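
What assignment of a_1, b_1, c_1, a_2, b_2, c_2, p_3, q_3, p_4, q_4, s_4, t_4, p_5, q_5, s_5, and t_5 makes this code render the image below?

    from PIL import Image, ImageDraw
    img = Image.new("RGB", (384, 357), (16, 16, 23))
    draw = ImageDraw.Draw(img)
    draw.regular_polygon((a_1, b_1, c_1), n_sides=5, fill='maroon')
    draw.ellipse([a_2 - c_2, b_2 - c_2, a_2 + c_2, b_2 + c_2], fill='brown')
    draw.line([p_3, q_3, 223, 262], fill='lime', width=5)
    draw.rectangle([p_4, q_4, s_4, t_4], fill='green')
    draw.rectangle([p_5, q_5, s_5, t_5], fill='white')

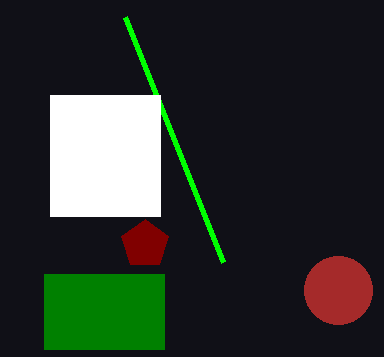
a_1 = 145, b_1 = 244, c_1 = 25, a_2 = 338, b_2 = 290, c_2 = 34, p_3 = 125, q_3 = 17, p_4 = 44, q_4 = 274, s_4 = 164, t_4 = 349, p_5 = 50, q_5 = 95, s_5 = 160, t_5 = 216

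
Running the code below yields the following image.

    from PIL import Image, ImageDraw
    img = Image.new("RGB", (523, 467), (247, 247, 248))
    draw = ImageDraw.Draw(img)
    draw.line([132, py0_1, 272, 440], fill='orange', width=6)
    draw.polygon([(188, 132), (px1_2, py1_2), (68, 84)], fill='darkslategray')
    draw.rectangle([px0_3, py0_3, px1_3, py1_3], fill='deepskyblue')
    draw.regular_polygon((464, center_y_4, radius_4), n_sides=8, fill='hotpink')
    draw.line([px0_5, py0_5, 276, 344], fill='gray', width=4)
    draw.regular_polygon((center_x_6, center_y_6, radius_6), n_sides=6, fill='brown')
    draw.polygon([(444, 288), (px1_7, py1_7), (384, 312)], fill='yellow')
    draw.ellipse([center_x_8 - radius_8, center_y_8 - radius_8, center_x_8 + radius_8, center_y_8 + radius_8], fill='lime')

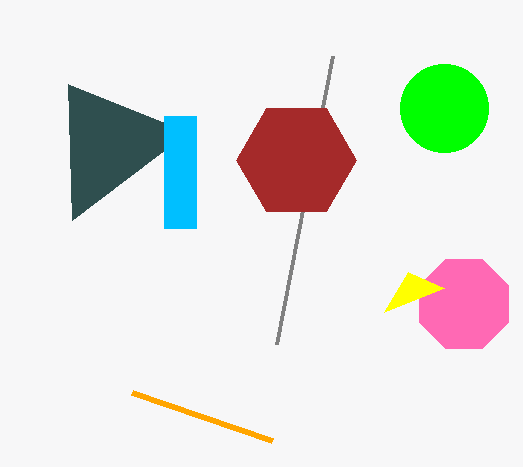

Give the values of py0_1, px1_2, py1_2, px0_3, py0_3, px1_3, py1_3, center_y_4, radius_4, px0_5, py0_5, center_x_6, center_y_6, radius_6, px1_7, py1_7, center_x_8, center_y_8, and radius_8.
py0_1 = 392, px1_2 = 72, py1_2 = 220, px0_3 = 164, py0_3 = 116, px1_3 = 196, py1_3 = 228, center_y_4 = 304, radius_4 = 48, px0_5 = 332, py0_5 = 56, center_x_6 = 296, center_y_6 = 160, radius_6 = 60, px1_7 = 408, py1_7 = 272, center_x_8 = 444, center_y_8 = 108, radius_8 = 44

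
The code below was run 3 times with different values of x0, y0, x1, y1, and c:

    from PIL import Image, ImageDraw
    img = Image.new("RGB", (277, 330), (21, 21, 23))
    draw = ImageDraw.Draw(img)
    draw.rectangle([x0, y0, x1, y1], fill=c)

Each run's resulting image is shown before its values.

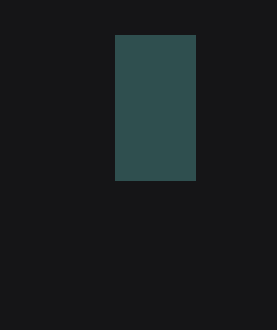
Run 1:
x0 = 115, y0 = 35, x1 = 195, y1 = 180, c = 'darkslategray'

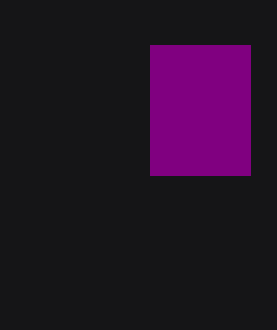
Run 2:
x0 = 150
y0 = 45
x1 = 250
y1 = 175
c = 'purple'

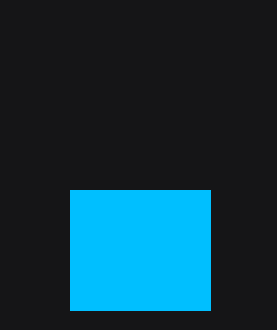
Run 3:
x0 = 70; y0 = 190; x1 = 210; y1 = 310; c = 'deepskyblue'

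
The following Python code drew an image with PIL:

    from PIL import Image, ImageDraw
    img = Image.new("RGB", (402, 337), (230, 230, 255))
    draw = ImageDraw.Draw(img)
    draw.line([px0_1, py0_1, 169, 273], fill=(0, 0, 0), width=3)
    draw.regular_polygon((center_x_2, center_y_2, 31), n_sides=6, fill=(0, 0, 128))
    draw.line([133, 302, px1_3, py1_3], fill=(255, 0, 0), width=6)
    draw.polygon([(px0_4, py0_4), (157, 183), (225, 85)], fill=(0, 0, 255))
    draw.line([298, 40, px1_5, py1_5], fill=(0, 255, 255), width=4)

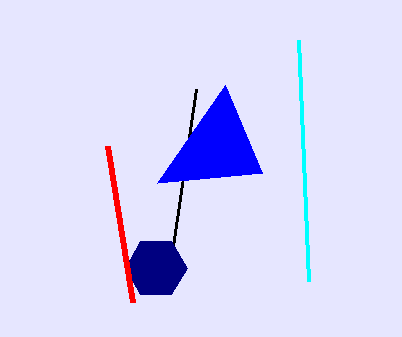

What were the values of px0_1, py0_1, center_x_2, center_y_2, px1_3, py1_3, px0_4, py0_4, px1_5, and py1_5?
px0_1 = 196
py0_1 = 89
center_x_2 = 156
center_y_2 = 268
px1_3 = 108
py1_3 = 146
px0_4 = 262
py0_4 = 173
px1_5 = 308
py1_5 = 281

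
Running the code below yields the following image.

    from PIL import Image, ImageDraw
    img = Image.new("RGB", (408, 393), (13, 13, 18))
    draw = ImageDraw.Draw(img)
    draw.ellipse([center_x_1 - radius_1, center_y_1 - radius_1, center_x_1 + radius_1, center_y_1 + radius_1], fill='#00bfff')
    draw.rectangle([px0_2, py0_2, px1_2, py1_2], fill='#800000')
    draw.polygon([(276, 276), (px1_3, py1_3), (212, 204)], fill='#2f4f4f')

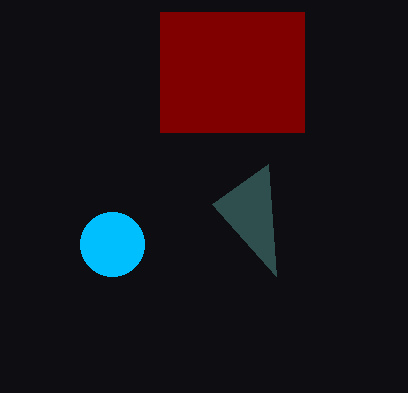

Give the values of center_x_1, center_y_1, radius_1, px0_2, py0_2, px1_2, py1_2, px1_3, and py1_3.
center_x_1 = 112
center_y_1 = 244
radius_1 = 32
px0_2 = 160
py0_2 = 12
px1_2 = 304
py1_2 = 132
px1_3 = 268
py1_3 = 164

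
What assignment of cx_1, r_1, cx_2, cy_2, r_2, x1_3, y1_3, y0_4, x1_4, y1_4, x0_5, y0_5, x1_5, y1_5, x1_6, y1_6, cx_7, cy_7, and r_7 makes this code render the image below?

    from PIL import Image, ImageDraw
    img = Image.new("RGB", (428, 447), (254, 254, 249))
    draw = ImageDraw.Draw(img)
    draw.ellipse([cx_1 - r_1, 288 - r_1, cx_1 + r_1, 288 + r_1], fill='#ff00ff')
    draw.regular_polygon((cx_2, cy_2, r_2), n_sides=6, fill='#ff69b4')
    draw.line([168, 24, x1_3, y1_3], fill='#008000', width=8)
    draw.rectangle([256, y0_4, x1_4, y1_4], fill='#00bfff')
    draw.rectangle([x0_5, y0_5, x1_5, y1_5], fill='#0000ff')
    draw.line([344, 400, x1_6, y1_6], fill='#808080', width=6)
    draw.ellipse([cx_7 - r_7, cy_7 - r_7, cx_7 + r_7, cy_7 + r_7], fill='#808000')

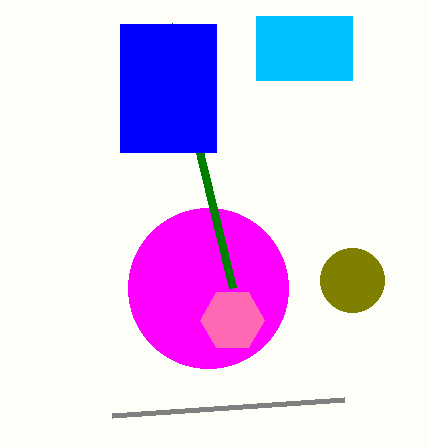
cx_1 = 208; r_1 = 80; cx_2 = 232; cy_2 = 320; r_2 = 32; x1_3 = 232; y1_3 = 288; y0_4 = 16; x1_4 = 352; y1_4 = 80; x0_5 = 120; y0_5 = 24; x1_5 = 216; y1_5 = 152; x1_6 = 112; y1_6 = 416; cx_7 = 352; cy_7 = 280; r_7 = 32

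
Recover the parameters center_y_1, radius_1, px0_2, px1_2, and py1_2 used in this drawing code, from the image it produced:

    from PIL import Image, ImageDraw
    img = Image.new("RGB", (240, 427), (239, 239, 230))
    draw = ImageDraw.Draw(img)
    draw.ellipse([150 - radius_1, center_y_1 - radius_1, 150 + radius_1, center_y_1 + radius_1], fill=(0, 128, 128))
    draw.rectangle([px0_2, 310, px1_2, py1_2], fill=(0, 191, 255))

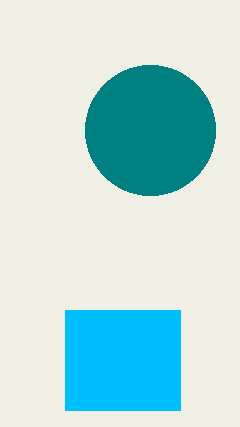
center_y_1 = 130; radius_1 = 65; px0_2 = 65; px1_2 = 180; py1_2 = 410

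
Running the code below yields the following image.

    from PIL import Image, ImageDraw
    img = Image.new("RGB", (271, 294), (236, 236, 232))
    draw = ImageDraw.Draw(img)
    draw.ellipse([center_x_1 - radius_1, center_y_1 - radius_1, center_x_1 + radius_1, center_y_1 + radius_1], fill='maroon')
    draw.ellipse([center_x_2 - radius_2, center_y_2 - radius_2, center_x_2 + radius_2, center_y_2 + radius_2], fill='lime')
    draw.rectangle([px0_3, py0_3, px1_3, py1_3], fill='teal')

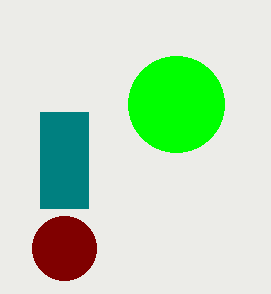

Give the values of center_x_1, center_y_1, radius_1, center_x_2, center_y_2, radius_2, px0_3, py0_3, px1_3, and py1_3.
center_x_1 = 64, center_y_1 = 248, radius_1 = 32, center_x_2 = 176, center_y_2 = 104, radius_2 = 48, px0_3 = 40, py0_3 = 112, px1_3 = 88, py1_3 = 208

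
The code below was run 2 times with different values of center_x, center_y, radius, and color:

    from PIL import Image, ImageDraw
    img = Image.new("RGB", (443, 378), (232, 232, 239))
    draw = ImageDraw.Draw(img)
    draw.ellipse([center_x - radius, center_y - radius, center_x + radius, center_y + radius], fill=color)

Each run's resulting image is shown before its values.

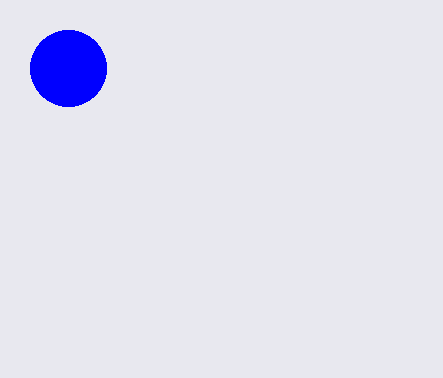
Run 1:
center_x = 68; center_y = 68; radius = 38; color = 'blue'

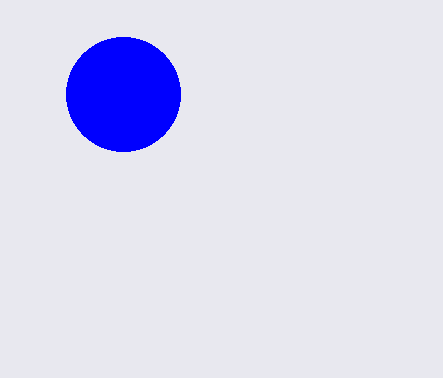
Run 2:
center_x = 123, center_y = 94, radius = 57, color = 'blue'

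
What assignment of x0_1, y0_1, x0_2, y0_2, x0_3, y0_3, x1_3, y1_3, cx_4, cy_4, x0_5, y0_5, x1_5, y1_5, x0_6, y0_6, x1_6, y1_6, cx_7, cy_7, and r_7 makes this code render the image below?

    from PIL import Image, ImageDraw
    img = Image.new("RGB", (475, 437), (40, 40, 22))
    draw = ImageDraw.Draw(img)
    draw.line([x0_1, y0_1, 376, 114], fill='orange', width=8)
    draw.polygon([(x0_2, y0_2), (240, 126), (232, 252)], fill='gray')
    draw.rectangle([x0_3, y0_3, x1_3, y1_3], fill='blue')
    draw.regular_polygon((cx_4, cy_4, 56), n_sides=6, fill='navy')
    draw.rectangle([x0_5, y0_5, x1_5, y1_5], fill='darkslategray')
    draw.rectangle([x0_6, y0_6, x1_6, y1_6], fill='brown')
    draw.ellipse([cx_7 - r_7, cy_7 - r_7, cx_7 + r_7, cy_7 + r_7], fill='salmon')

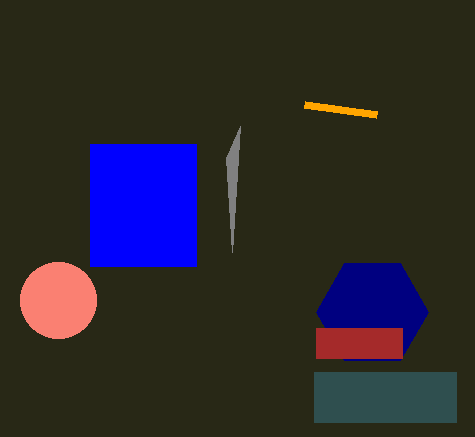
x0_1 = 304
y0_1 = 104
x0_2 = 226
y0_2 = 158
x0_3 = 90
y0_3 = 144
x1_3 = 196
y1_3 = 266
cx_4 = 372
cy_4 = 312
x0_5 = 314
y0_5 = 372
x1_5 = 456
y1_5 = 422
x0_6 = 316
y0_6 = 328
x1_6 = 402
y1_6 = 358
cx_7 = 58
cy_7 = 300
r_7 = 38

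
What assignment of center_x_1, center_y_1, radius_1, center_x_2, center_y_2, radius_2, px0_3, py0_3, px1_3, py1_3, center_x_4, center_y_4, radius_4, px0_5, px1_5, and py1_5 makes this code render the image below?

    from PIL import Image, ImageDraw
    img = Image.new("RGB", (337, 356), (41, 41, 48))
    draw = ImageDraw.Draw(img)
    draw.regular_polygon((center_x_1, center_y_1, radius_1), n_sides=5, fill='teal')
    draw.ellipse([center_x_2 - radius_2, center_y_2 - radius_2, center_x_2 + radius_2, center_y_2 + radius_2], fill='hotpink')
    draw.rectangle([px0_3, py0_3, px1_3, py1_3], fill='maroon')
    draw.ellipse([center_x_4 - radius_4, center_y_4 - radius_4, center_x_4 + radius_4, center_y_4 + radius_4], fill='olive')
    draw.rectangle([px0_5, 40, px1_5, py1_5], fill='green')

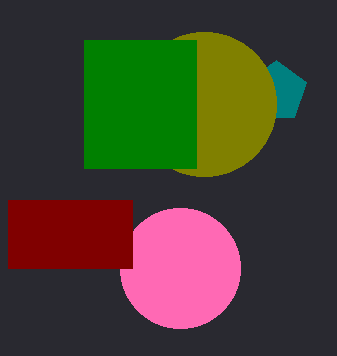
center_x_1 = 276; center_y_1 = 92; radius_1 = 32; center_x_2 = 180; center_y_2 = 268; radius_2 = 60; px0_3 = 8; py0_3 = 200; px1_3 = 132; py1_3 = 268; center_x_4 = 204; center_y_4 = 104; radius_4 = 72; px0_5 = 84; px1_5 = 196; py1_5 = 168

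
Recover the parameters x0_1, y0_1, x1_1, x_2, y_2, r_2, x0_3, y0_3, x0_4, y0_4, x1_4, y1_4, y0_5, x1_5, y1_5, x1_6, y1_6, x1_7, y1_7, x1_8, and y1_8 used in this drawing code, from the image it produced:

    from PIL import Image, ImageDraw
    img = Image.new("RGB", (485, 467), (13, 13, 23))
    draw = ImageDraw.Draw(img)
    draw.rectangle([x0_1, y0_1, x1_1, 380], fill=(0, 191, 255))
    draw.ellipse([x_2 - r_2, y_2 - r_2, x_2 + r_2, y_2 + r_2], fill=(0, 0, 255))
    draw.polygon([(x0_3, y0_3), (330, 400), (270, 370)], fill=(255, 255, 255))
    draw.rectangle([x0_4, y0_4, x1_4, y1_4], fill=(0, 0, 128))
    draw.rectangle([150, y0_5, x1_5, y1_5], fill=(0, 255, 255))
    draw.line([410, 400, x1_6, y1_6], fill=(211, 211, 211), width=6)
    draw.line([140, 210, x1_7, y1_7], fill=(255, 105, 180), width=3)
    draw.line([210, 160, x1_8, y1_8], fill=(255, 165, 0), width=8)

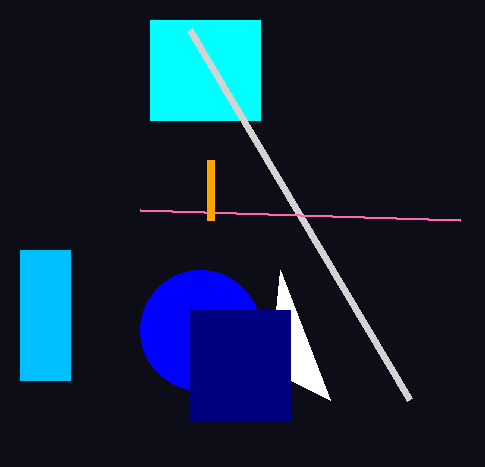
x0_1 = 20, y0_1 = 250, x1_1 = 70, x_2 = 200, y_2 = 330, r_2 = 60, x0_3 = 280, y0_3 = 270, x0_4 = 190, y0_4 = 310, x1_4 = 290, y1_4 = 420, y0_5 = 20, x1_5 = 260, y1_5 = 120, x1_6 = 190, y1_6 = 30, x1_7 = 460, y1_7 = 220, x1_8 = 210, y1_8 = 220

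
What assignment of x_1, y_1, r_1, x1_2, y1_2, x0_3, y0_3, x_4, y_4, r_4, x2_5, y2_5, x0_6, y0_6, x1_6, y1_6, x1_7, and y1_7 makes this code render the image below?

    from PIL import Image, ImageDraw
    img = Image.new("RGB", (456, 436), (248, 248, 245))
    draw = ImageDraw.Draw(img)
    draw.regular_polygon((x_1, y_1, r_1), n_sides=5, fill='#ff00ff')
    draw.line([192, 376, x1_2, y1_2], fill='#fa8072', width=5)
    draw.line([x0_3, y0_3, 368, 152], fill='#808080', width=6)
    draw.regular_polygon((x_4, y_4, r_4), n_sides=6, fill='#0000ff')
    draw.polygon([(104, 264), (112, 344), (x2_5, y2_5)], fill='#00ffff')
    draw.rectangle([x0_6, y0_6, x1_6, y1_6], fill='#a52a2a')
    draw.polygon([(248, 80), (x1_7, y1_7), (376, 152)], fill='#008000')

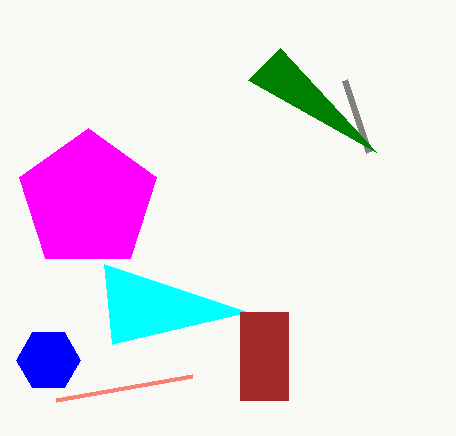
x_1 = 88, y_1 = 200, r_1 = 72, x1_2 = 56, y1_2 = 400, x0_3 = 344, y0_3 = 80, x_4 = 48, y_4 = 360, r_4 = 32, x2_5 = 248, y2_5 = 312, x0_6 = 240, y0_6 = 312, x1_6 = 288, y1_6 = 400, x1_7 = 280, y1_7 = 48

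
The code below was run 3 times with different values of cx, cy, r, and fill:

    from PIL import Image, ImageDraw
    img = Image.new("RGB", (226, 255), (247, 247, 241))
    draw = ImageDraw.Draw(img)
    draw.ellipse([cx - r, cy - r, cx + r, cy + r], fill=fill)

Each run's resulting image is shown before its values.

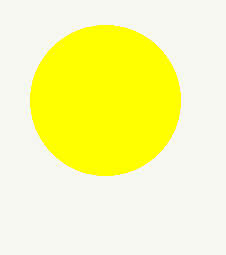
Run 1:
cx = 105, cy = 100, r = 75, fill = 'yellow'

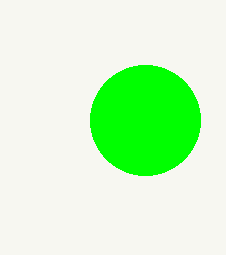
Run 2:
cx = 145, cy = 120, r = 55, fill = 'lime'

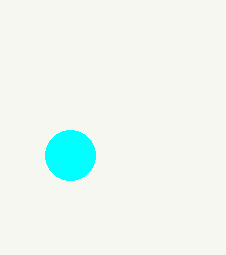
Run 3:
cx = 70
cy = 155
r = 25
fill = 'cyan'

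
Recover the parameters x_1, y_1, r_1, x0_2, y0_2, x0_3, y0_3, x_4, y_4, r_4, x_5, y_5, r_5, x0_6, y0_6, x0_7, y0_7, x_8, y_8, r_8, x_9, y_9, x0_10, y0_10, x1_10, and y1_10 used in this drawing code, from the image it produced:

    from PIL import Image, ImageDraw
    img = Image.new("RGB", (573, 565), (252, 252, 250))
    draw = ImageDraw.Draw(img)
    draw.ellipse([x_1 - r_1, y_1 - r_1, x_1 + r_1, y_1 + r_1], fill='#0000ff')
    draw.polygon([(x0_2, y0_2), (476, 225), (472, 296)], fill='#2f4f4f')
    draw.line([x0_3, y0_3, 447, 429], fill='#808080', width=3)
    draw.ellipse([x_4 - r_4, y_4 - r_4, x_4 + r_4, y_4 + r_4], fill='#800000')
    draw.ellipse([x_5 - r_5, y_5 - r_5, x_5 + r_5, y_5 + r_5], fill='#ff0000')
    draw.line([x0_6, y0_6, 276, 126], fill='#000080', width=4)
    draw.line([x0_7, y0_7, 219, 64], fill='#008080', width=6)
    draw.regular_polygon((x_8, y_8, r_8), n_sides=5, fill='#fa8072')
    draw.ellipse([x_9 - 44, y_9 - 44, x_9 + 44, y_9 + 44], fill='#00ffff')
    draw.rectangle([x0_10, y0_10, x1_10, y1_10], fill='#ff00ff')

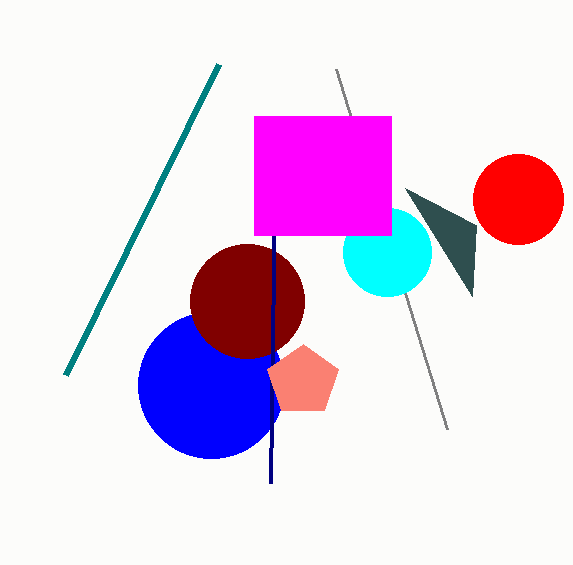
x_1 = 211
y_1 = 385
r_1 = 73
x0_2 = 405
y0_2 = 188
x0_3 = 336
y0_3 = 69
x_4 = 247
y_4 = 301
r_4 = 57
x_5 = 518
y_5 = 199
r_5 = 45
x0_6 = 271
y0_6 = 483
x0_7 = 66
y0_7 = 375
x_8 = 303
y_8 = 381
r_8 = 37
x_9 = 387
y_9 = 252
x0_10 = 254
y0_10 = 116
x1_10 = 391
y1_10 = 235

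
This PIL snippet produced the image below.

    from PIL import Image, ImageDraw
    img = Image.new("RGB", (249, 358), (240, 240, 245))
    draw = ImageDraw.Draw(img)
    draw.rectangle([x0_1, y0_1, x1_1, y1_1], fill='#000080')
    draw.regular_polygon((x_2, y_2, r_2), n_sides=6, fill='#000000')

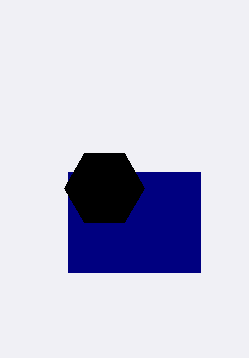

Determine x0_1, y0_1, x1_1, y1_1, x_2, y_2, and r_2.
x0_1 = 68; y0_1 = 172; x1_1 = 200; y1_1 = 272; x_2 = 104; y_2 = 188; r_2 = 40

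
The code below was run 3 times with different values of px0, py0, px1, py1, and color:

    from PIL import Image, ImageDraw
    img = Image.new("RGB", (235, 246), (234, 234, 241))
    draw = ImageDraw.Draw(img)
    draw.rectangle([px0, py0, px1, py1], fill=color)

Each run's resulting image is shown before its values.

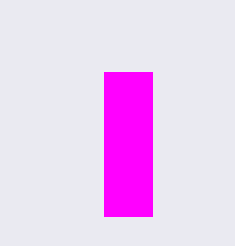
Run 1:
px0 = 104, py0 = 72, px1 = 152, py1 = 216, color = 'magenta'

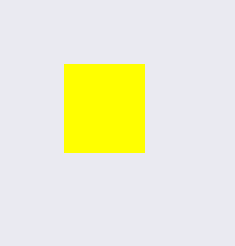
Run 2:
px0 = 64; py0 = 64; px1 = 144; py1 = 152; color = 'yellow'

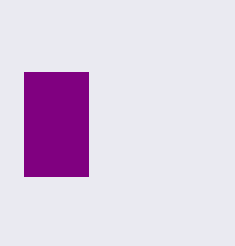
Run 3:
px0 = 24; py0 = 72; px1 = 88; py1 = 176; color = 'purple'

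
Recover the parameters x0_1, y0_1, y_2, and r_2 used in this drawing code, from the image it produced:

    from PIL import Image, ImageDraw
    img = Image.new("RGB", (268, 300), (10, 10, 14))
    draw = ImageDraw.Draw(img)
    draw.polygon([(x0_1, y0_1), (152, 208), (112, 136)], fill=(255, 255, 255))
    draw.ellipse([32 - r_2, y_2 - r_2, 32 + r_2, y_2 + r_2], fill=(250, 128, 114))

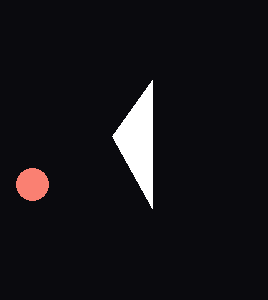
x0_1 = 152, y0_1 = 80, y_2 = 184, r_2 = 16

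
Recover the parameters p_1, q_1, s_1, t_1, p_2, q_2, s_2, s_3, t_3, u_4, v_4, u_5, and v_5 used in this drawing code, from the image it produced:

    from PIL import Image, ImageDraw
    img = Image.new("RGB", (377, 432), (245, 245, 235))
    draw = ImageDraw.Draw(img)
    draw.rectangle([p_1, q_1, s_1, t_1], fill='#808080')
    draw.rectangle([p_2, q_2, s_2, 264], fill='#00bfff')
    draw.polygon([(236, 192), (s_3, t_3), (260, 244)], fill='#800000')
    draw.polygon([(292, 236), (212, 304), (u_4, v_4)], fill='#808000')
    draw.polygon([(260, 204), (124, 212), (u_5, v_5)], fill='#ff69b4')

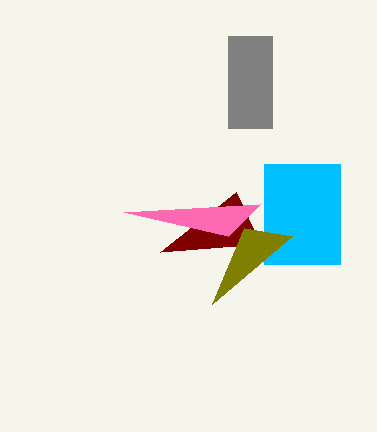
p_1 = 228, q_1 = 36, s_1 = 272, t_1 = 128, p_2 = 264, q_2 = 164, s_2 = 340, s_3 = 160, t_3 = 252, u_4 = 244, v_4 = 228, u_5 = 228, v_5 = 236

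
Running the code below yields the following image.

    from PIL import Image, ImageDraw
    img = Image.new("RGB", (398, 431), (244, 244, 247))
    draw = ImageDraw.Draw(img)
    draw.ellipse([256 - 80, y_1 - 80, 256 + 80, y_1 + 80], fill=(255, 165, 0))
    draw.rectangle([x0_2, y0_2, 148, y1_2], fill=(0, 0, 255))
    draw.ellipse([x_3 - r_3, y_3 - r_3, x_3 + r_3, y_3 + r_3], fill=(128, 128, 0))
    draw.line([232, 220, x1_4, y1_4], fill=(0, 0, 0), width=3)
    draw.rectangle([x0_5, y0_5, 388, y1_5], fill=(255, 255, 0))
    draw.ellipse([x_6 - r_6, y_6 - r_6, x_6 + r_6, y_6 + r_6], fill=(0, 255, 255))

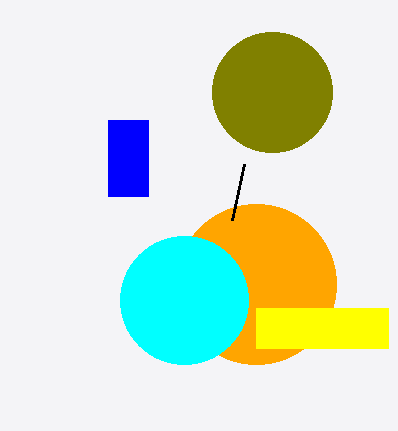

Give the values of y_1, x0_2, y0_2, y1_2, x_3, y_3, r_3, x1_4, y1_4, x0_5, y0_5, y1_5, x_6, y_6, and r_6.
y_1 = 284
x0_2 = 108
y0_2 = 120
y1_2 = 196
x_3 = 272
y_3 = 92
r_3 = 60
x1_4 = 244
y1_4 = 164
x0_5 = 256
y0_5 = 308
y1_5 = 348
x_6 = 184
y_6 = 300
r_6 = 64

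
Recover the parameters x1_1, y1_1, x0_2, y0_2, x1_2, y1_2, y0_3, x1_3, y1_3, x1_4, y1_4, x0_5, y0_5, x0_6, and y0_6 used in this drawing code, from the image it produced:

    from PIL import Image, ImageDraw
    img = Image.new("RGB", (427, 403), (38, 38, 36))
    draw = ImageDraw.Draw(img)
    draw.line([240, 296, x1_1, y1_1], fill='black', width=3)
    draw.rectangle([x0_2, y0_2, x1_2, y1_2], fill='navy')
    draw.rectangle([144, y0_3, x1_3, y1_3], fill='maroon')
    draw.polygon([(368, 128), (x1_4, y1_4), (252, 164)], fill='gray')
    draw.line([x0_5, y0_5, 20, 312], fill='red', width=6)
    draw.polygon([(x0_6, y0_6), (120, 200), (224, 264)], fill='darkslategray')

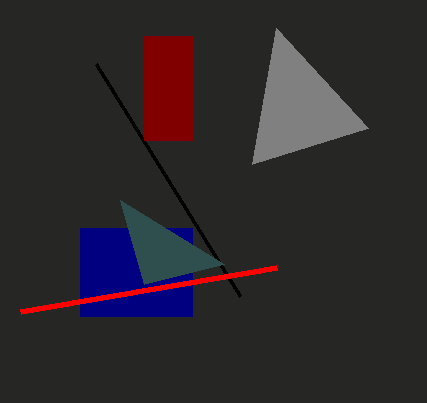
x1_1 = 96
y1_1 = 64
x0_2 = 80
y0_2 = 228
x1_2 = 192
y1_2 = 316
y0_3 = 36
x1_3 = 192
y1_3 = 140
x1_4 = 276
y1_4 = 28
x0_5 = 276
y0_5 = 268
x0_6 = 144
y0_6 = 284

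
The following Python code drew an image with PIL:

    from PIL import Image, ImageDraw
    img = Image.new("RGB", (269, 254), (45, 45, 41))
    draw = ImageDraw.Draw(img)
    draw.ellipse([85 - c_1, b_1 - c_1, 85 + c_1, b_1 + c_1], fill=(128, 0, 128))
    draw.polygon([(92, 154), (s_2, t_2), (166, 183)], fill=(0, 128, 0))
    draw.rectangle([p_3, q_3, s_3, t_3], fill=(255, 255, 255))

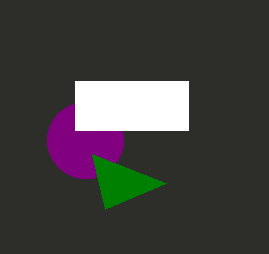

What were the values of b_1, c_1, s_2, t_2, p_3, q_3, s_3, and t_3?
b_1 = 140
c_1 = 38
s_2 = 105
t_2 = 209
p_3 = 75
q_3 = 81
s_3 = 188
t_3 = 130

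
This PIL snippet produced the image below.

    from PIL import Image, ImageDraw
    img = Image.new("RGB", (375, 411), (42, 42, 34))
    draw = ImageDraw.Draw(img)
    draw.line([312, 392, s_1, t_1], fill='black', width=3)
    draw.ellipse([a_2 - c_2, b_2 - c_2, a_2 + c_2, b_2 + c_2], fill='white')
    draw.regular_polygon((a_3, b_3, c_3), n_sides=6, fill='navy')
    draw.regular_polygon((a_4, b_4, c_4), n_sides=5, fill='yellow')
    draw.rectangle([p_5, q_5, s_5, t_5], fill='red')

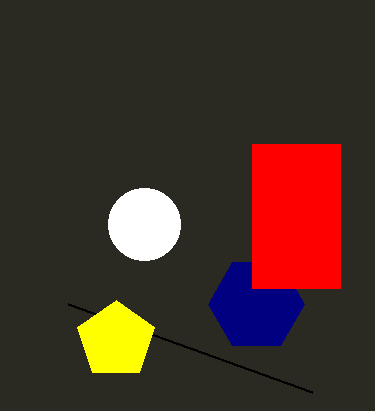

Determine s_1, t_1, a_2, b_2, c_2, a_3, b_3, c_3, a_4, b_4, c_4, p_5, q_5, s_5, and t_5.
s_1 = 68, t_1 = 304, a_2 = 144, b_2 = 224, c_2 = 36, a_3 = 256, b_3 = 304, c_3 = 48, a_4 = 116, b_4 = 340, c_4 = 40, p_5 = 252, q_5 = 144, s_5 = 340, t_5 = 288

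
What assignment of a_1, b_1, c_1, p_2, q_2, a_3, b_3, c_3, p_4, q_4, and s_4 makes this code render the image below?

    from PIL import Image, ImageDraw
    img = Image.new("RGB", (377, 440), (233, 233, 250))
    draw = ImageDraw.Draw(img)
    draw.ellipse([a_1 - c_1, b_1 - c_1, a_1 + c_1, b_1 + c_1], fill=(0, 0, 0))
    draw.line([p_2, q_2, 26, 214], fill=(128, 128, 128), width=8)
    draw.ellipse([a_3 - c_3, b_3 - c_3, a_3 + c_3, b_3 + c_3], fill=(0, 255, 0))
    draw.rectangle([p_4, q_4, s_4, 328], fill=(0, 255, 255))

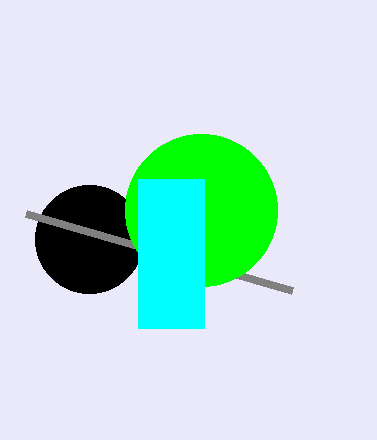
a_1 = 89
b_1 = 239
c_1 = 54
p_2 = 292
q_2 = 291
a_3 = 201
b_3 = 210
c_3 = 76
p_4 = 138
q_4 = 179
s_4 = 204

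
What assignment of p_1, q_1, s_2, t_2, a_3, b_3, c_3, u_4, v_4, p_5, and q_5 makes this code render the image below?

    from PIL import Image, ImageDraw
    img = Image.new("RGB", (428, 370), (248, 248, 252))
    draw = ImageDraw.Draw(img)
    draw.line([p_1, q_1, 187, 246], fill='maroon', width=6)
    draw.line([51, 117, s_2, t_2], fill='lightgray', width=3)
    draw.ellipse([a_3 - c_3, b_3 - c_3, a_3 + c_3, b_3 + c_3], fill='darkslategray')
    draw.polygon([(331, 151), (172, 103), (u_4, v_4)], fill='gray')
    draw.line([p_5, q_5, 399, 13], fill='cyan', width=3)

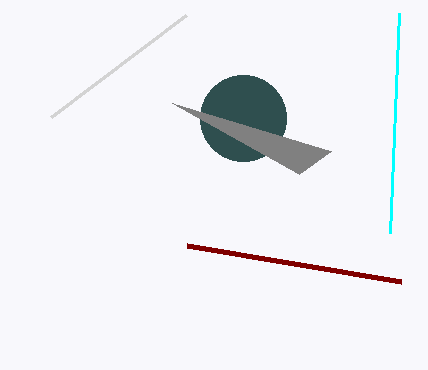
p_1 = 401, q_1 = 282, s_2 = 186, t_2 = 15, a_3 = 243, b_3 = 118, c_3 = 43, u_4 = 299, v_4 = 174, p_5 = 390, q_5 = 233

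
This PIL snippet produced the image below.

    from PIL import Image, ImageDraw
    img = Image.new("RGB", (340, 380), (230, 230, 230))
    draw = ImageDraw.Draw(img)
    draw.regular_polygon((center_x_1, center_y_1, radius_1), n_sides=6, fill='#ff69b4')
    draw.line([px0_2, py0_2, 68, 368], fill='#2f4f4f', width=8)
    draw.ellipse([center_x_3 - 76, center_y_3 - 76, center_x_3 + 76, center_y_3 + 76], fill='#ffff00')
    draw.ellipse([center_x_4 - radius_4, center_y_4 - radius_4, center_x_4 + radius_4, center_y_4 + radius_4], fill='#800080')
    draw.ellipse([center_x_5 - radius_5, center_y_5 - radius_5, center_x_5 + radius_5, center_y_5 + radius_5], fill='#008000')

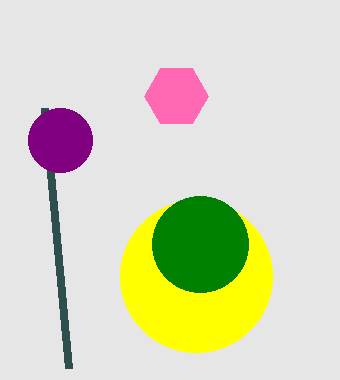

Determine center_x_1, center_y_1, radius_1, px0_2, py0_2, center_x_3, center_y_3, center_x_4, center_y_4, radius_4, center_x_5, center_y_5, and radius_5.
center_x_1 = 176; center_y_1 = 96; radius_1 = 32; px0_2 = 44; py0_2 = 108; center_x_3 = 196; center_y_3 = 276; center_x_4 = 60; center_y_4 = 140; radius_4 = 32; center_x_5 = 200; center_y_5 = 244; radius_5 = 48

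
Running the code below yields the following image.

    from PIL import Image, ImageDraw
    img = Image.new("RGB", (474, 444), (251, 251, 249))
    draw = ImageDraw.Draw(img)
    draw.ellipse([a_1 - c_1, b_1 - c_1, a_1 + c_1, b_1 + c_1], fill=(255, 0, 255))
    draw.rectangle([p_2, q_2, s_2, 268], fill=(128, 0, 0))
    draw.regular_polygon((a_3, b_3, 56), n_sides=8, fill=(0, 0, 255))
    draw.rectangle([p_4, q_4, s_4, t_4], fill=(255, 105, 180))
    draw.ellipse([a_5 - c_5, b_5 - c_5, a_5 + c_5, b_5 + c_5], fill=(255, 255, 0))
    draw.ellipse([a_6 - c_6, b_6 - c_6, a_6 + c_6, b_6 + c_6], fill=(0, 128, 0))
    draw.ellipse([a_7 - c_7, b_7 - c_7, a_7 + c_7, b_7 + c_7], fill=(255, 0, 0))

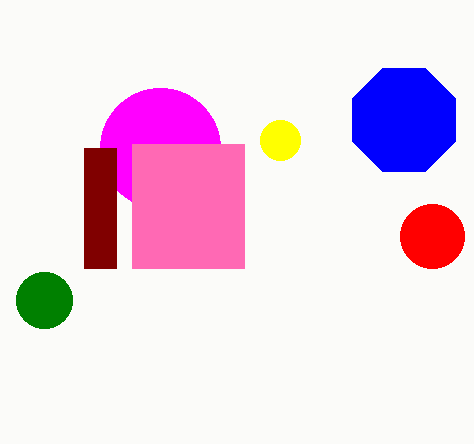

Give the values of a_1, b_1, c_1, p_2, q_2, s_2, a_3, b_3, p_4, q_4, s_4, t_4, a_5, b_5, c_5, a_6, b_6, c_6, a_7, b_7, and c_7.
a_1 = 160; b_1 = 148; c_1 = 60; p_2 = 84; q_2 = 148; s_2 = 116; a_3 = 404; b_3 = 120; p_4 = 132; q_4 = 144; s_4 = 244; t_4 = 268; a_5 = 280; b_5 = 140; c_5 = 20; a_6 = 44; b_6 = 300; c_6 = 28; a_7 = 432; b_7 = 236; c_7 = 32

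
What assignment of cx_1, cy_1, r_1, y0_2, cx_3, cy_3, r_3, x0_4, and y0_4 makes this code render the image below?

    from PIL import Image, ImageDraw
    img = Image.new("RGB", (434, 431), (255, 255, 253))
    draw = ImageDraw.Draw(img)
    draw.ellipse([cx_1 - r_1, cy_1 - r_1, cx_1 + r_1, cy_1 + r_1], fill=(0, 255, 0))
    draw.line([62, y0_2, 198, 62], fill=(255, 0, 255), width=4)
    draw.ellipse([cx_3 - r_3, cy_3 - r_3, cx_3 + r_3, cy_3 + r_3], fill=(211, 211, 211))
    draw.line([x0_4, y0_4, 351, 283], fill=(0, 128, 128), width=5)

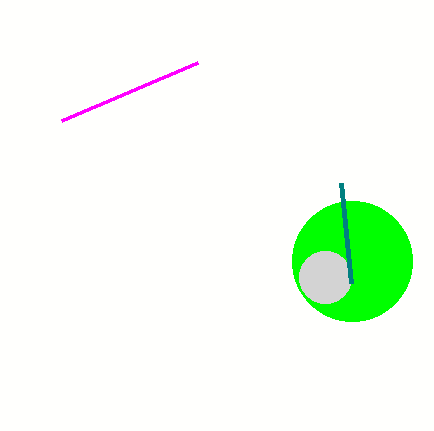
cx_1 = 352; cy_1 = 261; r_1 = 60; y0_2 = 120; cx_3 = 325; cy_3 = 277; r_3 = 26; x0_4 = 341; y0_4 = 183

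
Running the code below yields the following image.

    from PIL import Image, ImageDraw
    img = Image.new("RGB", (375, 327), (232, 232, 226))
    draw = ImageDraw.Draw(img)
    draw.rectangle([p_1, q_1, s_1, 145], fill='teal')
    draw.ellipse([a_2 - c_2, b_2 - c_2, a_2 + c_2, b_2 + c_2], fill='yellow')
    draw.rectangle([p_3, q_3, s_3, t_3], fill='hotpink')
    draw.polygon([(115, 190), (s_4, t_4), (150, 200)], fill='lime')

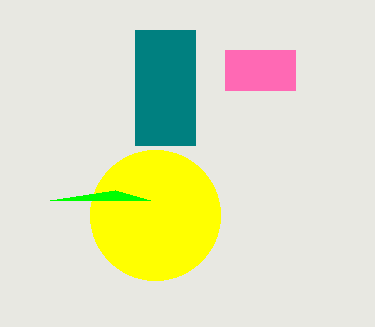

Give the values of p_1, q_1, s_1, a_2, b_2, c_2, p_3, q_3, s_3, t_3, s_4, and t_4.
p_1 = 135; q_1 = 30; s_1 = 195; a_2 = 155; b_2 = 215; c_2 = 65; p_3 = 225; q_3 = 50; s_3 = 295; t_3 = 90; s_4 = 50; t_4 = 200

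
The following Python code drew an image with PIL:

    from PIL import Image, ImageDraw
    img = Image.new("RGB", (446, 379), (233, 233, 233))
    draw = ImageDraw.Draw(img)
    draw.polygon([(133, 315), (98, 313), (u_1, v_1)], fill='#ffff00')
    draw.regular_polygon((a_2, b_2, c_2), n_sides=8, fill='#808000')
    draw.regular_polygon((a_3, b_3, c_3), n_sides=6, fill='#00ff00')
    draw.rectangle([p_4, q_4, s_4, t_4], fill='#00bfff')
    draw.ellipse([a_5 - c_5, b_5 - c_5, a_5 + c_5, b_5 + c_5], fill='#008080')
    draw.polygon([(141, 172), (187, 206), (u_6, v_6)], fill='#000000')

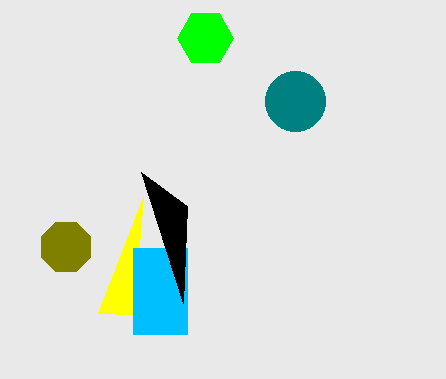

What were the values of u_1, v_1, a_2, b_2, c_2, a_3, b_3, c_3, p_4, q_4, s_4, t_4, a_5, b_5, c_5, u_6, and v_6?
u_1 = 143, v_1 = 197, a_2 = 66, b_2 = 247, c_2 = 27, a_3 = 205, b_3 = 38, c_3 = 28, p_4 = 133, q_4 = 248, s_4 = 187, t_4 = 334, a_5 = 295, b_5 = 101, c_5 = 30, u_6 = 183, v_6 = 303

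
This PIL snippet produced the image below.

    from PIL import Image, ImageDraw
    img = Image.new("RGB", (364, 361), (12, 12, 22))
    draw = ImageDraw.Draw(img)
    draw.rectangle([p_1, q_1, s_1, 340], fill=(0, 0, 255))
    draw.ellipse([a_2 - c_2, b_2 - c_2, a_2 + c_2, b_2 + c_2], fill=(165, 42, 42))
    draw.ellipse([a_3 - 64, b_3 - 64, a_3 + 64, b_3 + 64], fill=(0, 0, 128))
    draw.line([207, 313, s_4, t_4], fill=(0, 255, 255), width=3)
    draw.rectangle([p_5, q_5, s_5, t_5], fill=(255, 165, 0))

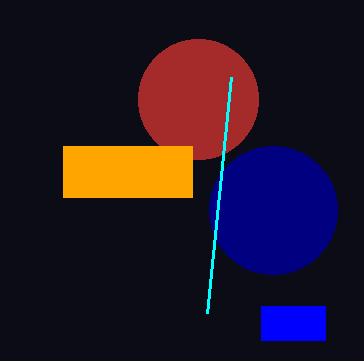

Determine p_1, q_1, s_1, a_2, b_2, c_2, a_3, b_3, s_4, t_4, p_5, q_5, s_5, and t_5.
p_1 = 261
q_1 = 306
s_1 = 325
a_2 = 198
b_2 = 99
c_2 = 60
a_3 = 273
b_3 = 210
s_4 = 231
t_4 = 77
p_5 = 63
q_5 = 146
s_5 = 192
t_5 = 197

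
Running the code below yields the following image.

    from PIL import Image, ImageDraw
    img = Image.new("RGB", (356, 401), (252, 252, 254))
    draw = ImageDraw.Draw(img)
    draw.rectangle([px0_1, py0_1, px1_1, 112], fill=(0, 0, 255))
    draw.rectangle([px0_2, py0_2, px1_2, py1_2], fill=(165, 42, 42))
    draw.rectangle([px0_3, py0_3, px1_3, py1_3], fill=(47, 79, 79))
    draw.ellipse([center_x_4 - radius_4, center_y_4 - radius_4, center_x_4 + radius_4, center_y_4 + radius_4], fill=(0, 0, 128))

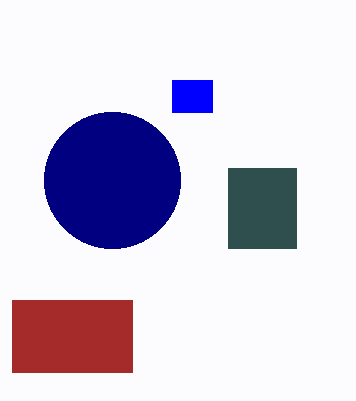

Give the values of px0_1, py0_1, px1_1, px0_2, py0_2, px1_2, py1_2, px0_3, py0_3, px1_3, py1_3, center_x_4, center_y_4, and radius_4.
px0_1 = 172; py0_1 = 80; px1_1 = 212; px0_2 = 12; py0_2 = 300; px1_2 = 132; py1_2 = 372; px0_3 = 228; py0_3 = 168; px1_3 = 296; py1_3 = 248; center_x_4 = 112; center_y_4 = 180; radius_4 = 68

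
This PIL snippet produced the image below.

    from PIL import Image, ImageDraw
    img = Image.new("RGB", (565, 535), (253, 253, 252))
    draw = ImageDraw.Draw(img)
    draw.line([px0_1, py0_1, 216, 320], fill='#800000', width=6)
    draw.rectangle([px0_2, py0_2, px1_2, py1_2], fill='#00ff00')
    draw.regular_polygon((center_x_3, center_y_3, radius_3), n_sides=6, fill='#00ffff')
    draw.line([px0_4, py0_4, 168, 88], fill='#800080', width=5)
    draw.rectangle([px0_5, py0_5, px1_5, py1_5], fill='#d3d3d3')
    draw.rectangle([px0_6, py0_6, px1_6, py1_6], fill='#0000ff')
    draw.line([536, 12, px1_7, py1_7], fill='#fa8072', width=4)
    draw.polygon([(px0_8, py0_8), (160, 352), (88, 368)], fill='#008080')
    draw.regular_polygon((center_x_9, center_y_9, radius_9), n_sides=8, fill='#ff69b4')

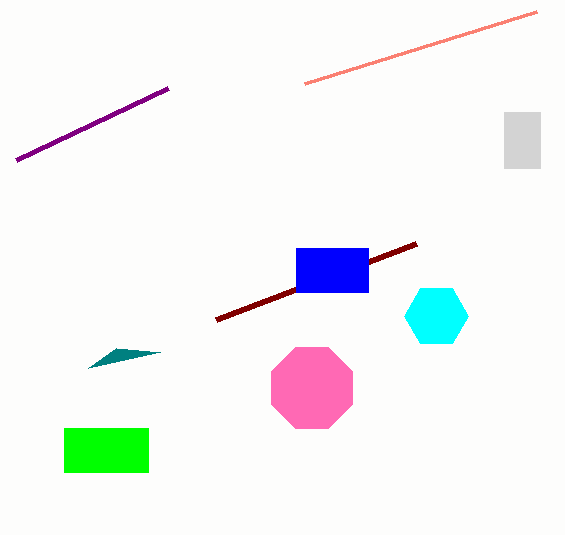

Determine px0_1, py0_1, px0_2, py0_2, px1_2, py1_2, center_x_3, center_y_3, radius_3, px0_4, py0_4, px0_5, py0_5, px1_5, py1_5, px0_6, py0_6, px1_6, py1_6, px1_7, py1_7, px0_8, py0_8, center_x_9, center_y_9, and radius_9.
px0_1 = 416; py0_1 = 244; px0_2 = 64; py0_2 = 428; px1_2 = 148; py1_2 = 472; center_x_3 = 436; center_y_3 = 316; radius_3 = 32; px0_4 = 16; py0_4 = 160; px0_5 = 504; py0_5 = 112; px1_5 = 540; py1_5 = 168; px0_6 = 296; py0_6 = 248; px1_6 = 368; py1_6 = 292; px1_7 = 304; py1_7 = 84; px0_8 = 116; py0_8 = 348; center_x_9 = 312; center_y_9 = 388; radius_9 = 44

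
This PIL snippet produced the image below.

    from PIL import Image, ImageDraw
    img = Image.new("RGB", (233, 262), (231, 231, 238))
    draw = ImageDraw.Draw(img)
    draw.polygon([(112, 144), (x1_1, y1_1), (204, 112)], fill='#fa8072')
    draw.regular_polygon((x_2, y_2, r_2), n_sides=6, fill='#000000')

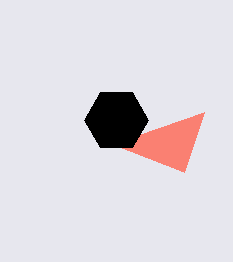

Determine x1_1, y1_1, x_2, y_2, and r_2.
x1_1 = 184
y1_1 = 172
x_2 = 116
y_2 = 120
r_2 = 32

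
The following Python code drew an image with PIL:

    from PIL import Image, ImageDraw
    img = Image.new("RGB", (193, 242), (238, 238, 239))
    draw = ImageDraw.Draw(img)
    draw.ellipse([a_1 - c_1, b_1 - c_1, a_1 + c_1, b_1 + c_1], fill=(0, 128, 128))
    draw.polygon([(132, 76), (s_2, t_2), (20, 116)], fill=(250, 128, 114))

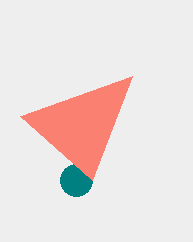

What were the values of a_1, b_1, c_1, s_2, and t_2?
a_1 = 76; b_1 = 180; c_1 = 16; s_2 = 92; t_2 = 180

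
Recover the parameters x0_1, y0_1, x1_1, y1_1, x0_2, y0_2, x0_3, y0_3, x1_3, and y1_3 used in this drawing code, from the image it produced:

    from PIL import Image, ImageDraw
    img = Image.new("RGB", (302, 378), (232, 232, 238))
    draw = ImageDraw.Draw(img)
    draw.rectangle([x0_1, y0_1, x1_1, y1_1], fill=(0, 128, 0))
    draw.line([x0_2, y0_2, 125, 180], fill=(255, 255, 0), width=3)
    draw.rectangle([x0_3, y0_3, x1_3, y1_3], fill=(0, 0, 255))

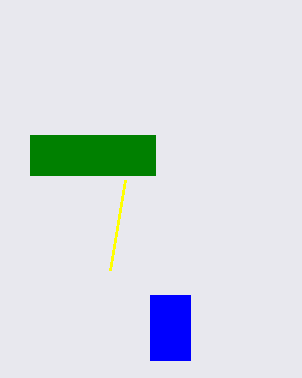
x0_1 = 30, y0_1 = 135, x1_1 = 155, y1_1 = 175, x0_2 = 110, y0_2 = 270, x0_3 = 150, y0_3 = 295, x1_3 = 190, y1_3 = 360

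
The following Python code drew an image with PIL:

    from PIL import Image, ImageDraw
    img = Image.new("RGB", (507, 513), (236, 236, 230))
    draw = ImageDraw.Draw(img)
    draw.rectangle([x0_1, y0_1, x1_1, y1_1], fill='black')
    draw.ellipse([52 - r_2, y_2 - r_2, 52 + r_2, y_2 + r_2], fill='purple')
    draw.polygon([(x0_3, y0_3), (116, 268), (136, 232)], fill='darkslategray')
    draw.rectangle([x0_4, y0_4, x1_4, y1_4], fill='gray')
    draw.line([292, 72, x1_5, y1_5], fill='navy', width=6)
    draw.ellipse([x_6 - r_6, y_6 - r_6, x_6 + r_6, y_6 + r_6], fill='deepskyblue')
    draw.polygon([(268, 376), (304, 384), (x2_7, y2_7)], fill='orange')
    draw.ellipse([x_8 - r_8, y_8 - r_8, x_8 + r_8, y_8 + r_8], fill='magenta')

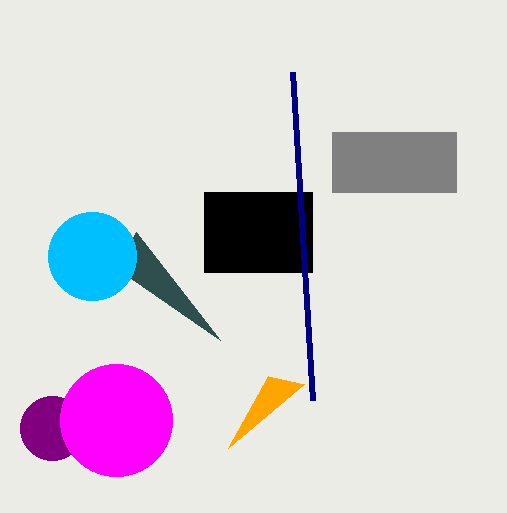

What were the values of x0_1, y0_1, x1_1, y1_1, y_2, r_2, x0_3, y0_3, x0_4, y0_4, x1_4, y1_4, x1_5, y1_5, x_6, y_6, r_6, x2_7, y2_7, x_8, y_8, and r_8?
x0_1 = 204
y0_1 = 192
x1_1 = 312
y1_1 = 272
y_2 = 428
r_2 = 32
x0_3 = 220
y0_3 = 340
x0_4 = 332
y0_4 = 132
x1_4 = 456
y1_4 = 192
x1_5 = 312
y1_5 = 400
x_6 = 92
y_6 = 256
r_6 = 44
x2_7 = 228
y2_7 = 448
x_8 = 116
y_8 = 420
r_8 = 56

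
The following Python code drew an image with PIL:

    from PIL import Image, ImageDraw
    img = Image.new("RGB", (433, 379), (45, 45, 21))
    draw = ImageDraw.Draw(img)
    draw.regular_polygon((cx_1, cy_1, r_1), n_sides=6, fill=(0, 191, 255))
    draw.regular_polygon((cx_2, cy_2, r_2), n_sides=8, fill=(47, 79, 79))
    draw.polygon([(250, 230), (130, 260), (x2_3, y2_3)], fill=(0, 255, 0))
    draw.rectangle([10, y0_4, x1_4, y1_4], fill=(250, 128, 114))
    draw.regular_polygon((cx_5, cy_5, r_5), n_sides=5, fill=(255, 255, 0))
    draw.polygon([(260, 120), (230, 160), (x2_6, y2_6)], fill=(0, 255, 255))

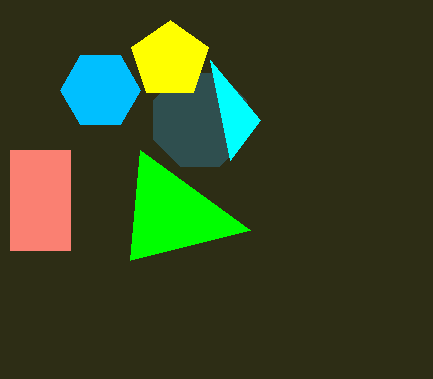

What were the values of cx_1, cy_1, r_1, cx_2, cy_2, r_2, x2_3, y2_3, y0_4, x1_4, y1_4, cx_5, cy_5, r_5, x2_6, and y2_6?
cx_1 = 100; cy_1 = 90; r_1 = 40; cx_2 = 200; cy_2 = 120; r_2 = 50; x2_3 = 140; y2_3 = 150; y0_4 = 150; x1_4 = 70; y1_4 = 250; cx_5 = 170; cy_5 = 60; r_5 = 40; x2_6 = 210; y2_6 = 60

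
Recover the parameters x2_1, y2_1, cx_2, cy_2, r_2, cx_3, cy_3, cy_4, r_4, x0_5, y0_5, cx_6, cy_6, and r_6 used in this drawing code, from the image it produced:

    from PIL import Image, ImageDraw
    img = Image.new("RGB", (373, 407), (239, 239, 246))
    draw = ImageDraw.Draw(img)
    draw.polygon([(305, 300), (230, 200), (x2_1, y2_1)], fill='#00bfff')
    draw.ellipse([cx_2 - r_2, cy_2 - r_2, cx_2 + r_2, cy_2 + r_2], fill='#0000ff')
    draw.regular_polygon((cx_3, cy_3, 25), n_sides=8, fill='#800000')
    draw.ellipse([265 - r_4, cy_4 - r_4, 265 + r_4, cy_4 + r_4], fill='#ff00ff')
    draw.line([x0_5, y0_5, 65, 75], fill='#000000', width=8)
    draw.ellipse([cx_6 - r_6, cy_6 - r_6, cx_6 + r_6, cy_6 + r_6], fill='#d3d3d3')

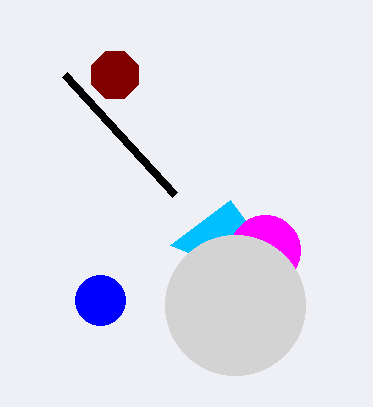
x2_1 = 170
y2_1 = 245
cx_2 = 100
cy_2 = 300
r_2 = 25
cx_3 = 115
cy_3 = 75
cy_4 = 250
r_4 = 35
x0_5 = 175
y0_5 = 195
cx_6 = 235
cy_6 = 305
r_6 = 70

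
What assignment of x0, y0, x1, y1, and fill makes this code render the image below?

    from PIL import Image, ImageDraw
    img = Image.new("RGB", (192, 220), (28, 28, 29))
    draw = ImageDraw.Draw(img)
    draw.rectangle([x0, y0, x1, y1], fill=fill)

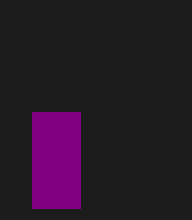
x0 = 32; y0 = 112; x1 = 80; y1 = 208; fill = 'purple'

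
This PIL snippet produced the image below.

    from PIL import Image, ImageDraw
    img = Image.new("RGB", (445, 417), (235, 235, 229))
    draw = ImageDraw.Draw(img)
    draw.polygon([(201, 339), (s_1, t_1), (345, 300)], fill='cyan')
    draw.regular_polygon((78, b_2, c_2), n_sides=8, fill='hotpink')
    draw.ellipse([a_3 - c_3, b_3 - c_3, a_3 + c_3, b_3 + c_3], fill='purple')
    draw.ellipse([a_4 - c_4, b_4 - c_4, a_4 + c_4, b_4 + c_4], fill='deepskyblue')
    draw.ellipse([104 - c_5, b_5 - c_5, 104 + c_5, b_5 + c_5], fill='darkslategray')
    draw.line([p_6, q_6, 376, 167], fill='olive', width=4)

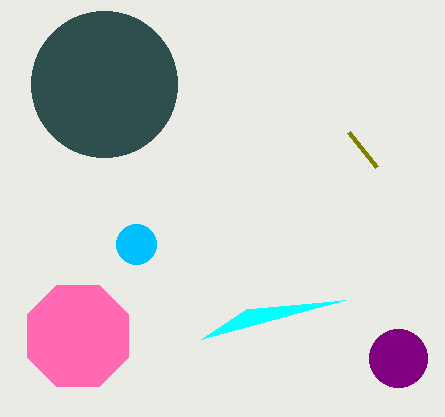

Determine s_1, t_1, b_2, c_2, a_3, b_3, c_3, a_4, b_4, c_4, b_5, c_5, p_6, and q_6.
s_1 = 246
t_1 = 309
b_2 = 336
c_2 = 55
a_3 = 398
b_3 = 358
c_3 = 29
a_4 = 136
b_4 = 244
c_4 = 20
b_5 = 84
c_5 = 73
p_6 = 348
q_6 = 132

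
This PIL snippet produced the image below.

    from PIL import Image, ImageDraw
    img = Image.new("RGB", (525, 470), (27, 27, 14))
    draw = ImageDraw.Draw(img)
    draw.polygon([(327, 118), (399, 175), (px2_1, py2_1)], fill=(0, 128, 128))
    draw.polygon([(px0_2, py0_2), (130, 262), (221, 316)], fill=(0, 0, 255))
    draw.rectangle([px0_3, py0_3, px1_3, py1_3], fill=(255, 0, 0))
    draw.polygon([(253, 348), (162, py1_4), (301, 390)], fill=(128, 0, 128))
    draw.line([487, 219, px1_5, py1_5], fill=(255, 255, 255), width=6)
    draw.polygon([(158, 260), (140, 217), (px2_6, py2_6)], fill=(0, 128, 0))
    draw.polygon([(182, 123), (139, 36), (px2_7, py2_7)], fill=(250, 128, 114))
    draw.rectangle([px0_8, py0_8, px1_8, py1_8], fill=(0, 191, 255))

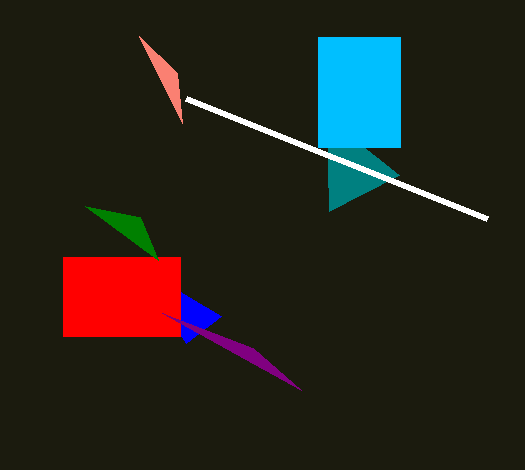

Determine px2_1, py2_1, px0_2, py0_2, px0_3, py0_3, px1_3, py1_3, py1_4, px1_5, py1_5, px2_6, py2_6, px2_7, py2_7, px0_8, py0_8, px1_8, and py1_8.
px2_1 = 329; py2_1 = 211; px0_2 = 186; py0_2 = 343; px0_3 = 63; py0_3 = 257; px1_3 = 180; py1_3 = 336; py1_4 = 313; px1_5 = 186; py1_5 = 99; px2_6 = 85; py2_6 = 206; px2_7 = 177; py2_7 = 73; px0_8 = 318; py0_8 = 37; px1_8 = 400; py1_8 = 147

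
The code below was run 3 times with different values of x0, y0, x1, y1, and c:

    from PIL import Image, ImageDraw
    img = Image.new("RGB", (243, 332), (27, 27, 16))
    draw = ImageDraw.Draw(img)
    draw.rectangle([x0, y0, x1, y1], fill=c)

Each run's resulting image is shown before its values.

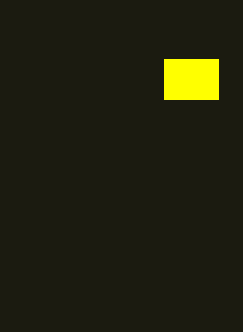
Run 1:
x0 = 164
y0 = 59
x1 = 218
y1 = 99
c = 'yellow'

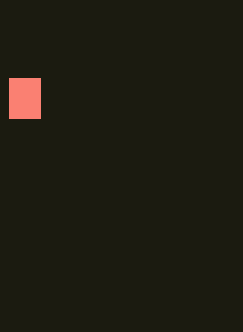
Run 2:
x0 = 9, y0 = 78, x1 = 40, y1 = 118, c = 'salmon'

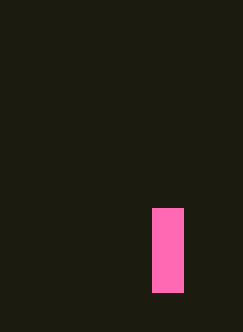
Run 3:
x0 = 152
y0 = 208
x1 = 183
y1 = 292
c = 'hotpink'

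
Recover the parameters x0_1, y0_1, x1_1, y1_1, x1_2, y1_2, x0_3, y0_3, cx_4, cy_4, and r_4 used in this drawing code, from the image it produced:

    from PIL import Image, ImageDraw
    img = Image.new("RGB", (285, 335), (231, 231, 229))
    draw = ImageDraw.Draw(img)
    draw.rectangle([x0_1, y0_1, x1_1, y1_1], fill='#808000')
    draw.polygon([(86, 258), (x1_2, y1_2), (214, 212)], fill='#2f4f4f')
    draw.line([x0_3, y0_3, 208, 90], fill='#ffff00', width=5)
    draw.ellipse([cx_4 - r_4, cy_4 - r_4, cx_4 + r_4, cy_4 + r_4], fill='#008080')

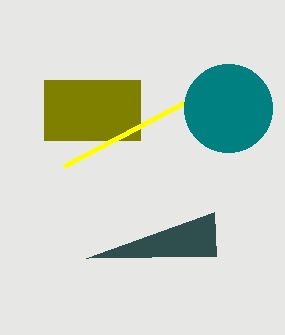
x0_1 = 44, y0_1 = 80, x1_1 = 140, y1_1 = 140, x1_2 = 216, y1_2 = 256, x0_3 = 64, y0_3 = 166, cx_4 = 228, cy_4 = 108, r_4 = 44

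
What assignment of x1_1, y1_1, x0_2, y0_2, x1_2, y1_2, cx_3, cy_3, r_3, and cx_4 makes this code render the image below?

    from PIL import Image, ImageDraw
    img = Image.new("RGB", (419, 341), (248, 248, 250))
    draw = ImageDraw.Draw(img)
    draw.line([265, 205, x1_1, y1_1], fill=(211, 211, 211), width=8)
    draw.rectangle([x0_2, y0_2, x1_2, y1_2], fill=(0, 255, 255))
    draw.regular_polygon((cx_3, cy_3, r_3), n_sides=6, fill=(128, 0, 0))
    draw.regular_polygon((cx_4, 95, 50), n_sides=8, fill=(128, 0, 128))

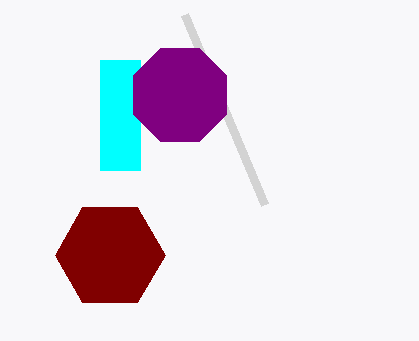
x1_1 = 185, y1_1 = 15, x0_2 = 100, y0_2 = 60, x1_2 = 140, y1_2 = 170, cx_3 = 110, cy_3 = 255, r_3 = 55, cx_4 = 180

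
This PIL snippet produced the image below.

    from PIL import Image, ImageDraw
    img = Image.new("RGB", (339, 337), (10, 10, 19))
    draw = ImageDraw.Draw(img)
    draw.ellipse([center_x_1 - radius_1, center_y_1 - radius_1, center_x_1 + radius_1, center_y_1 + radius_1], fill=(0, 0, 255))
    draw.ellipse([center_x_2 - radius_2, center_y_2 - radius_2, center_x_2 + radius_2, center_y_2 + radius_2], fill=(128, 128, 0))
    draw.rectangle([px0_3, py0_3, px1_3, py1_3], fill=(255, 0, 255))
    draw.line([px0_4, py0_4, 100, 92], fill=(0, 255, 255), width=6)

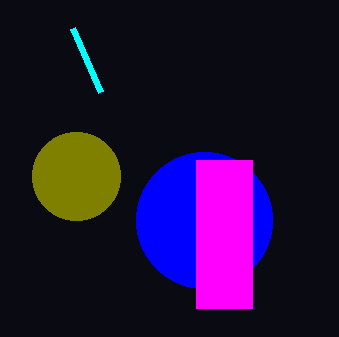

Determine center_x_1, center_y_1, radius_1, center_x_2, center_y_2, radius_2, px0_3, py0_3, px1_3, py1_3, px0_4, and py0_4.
center_x_1 = 204
center_y_1 = 220
radius_1 = 68
center_x_2 = 76
center_y_2 = 176
radius_2 = 44
px0_3 = 196
py0_3 = 160
px1_3 = 252
py1_3 = 308
px0_4 = 72
py0_4 = 28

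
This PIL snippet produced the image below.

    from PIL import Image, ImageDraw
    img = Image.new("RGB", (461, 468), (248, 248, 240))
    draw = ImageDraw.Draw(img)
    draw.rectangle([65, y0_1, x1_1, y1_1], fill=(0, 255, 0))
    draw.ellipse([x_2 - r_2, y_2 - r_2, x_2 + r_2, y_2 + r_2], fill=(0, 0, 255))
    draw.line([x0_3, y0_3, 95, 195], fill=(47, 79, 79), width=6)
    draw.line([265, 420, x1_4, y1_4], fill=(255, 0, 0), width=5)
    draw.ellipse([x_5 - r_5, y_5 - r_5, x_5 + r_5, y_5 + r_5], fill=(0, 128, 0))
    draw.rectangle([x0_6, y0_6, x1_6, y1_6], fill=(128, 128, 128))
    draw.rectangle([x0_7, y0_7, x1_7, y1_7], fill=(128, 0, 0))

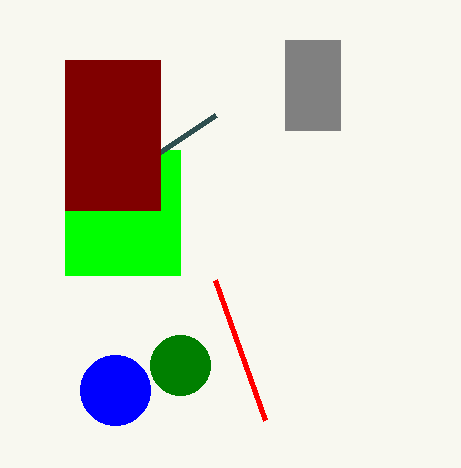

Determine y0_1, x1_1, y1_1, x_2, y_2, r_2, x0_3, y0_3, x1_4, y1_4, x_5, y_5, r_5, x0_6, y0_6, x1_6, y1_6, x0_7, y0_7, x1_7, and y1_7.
y0_1 = 150
x1_1 = 180
y1_1 = 275
x_2 = 115
y_2 = 390
r_2 = 35
x0_3 = 215
y0_3 = 115
x1_4 = 215
y1_4 = 280
x_5 = 180
y_5 = 365
r_5 = 30
x0_6 = 285
y0_6 = 40
x1_6 = 340
y1_6 = 130
x0_7 = 65
y0_7 = 60
x1_7 = 160
y1_7 = 210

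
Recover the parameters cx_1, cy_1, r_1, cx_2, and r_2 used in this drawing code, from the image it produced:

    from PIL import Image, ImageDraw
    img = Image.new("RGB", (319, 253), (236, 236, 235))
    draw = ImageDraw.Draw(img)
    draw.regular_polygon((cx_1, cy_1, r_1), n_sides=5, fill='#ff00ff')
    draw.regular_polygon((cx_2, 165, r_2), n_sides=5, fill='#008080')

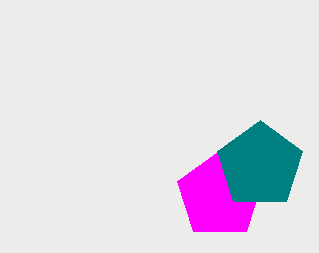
cx_1 = 220; cy_1 = 195; r_1 = 45; cx_2 = 260; r_2 = 45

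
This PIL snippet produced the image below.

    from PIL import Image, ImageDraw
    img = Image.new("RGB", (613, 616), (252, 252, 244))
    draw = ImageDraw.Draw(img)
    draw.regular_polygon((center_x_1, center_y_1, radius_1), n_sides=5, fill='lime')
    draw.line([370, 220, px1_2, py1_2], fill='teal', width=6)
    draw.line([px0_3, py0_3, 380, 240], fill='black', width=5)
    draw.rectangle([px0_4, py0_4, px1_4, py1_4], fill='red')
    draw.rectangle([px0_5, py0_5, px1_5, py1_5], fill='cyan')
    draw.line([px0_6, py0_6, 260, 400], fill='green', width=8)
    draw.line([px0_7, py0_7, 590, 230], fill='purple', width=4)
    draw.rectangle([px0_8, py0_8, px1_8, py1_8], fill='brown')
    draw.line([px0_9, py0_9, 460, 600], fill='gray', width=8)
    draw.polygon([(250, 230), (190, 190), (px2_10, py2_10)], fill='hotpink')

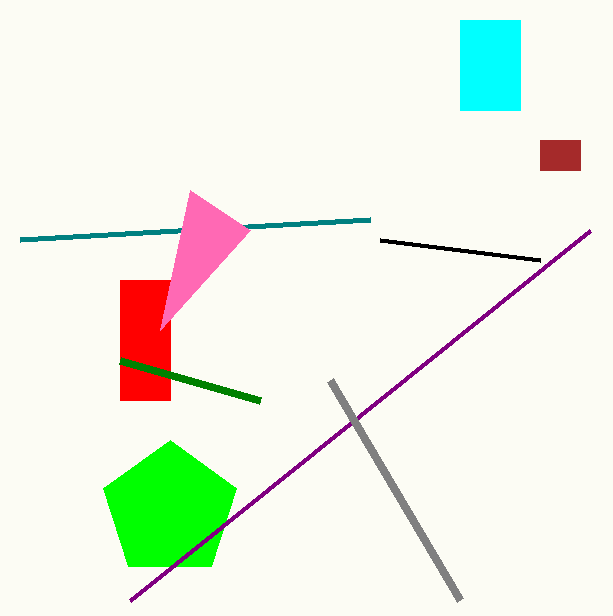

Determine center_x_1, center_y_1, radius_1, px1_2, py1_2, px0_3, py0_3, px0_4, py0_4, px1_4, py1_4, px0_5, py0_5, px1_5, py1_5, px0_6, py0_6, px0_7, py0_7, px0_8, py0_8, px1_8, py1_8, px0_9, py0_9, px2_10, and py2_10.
center_x_1 = 170; center_y_1 = 510; radius_1 = 70; px1_2 = 20; py1_2 = 240; px0_3 = 540; py0_3 = 260; px0_4 = 120; py0_4 = 280; px1_4 = 170; py1_4 = 400; px0_5 = 460; py0_5 = 20; px1_5 = 520; py1_5 = 110; px0_6 = 120; py0_6 = 360; px0_7 = 130; py0_7 = 600; px0_8 = 540; py0_8 = 140; px1_8 = 580; py1_8 = 170; px0_9 = 330; py0_9 = 380; px2_10 = 160; py2_10 = 330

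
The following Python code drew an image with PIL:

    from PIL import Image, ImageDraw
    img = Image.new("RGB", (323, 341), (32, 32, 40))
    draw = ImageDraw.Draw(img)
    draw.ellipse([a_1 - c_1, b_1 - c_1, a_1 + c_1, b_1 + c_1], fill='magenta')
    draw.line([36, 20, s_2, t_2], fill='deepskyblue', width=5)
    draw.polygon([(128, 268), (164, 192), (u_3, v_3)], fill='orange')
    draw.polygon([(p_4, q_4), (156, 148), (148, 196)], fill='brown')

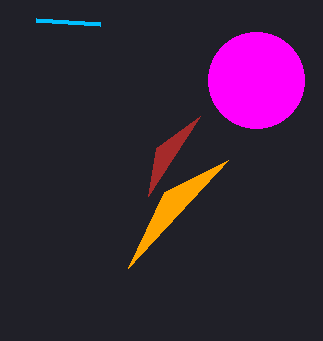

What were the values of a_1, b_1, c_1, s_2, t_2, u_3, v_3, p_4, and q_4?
a_1 = 256
b_1 = 80
c_1 = 48
s_2 = 100
t_2 = 24
u_3 = 228
v_3 = 160
p_4 = 200
q_4 = 116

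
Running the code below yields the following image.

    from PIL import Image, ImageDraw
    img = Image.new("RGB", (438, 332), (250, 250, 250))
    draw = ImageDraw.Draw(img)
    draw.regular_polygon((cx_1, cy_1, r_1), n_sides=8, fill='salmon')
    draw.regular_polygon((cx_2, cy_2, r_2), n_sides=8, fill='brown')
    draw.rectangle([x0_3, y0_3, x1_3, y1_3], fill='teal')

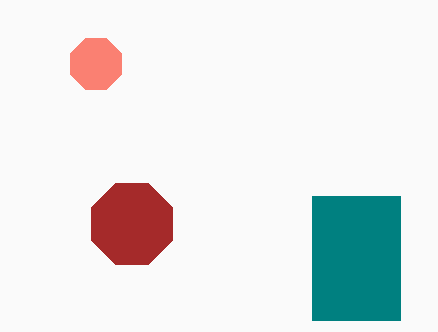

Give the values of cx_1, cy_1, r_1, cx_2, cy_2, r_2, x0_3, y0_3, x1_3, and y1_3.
cx_1 = 96
cy_1 = 64
r_1 = 28
cx_2 = 132
cy_2 = 224
r_2 = 44
x0_3 = 312
y0_3 = 196
x1_3 = 400
y1_3 = 320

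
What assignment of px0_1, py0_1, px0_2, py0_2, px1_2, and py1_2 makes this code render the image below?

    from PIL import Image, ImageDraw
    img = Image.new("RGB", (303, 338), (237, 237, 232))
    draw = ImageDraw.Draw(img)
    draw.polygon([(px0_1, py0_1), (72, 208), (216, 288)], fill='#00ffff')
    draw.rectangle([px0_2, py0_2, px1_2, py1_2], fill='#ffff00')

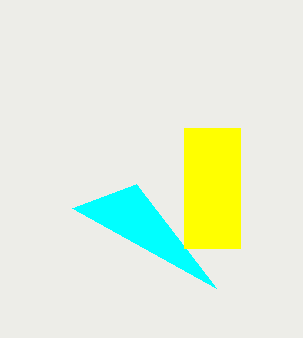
px0_1 = 136, py0_1 = 184, px0_2 = 184, py0_2 = 128, px1_2 = 240, py1_2 = 248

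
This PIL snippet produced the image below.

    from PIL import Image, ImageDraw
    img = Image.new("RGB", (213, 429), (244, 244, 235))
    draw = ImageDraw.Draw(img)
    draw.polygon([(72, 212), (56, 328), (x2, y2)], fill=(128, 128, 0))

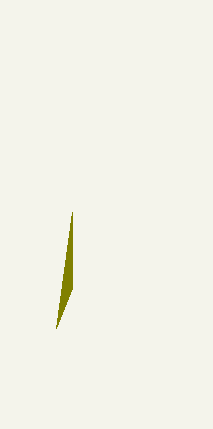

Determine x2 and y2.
x2 = 72; y2 = 288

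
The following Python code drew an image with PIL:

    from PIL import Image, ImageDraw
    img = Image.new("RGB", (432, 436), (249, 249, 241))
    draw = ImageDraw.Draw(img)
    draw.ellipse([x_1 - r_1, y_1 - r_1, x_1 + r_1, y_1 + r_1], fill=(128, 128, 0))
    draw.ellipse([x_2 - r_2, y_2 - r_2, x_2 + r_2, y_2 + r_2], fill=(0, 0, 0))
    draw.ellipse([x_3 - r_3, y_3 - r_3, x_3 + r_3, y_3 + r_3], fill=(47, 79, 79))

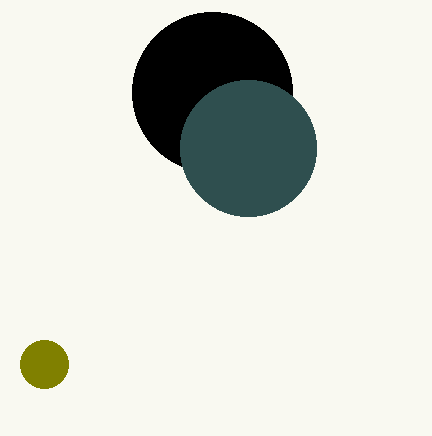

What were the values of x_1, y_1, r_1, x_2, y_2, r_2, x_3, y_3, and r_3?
x_1 = 44, y_1 = 364, r_1 = 24, x_2 = 212, y_2 = 92, r_2 = 80, x_3 = 248, y_3 = 148, r_3 = 68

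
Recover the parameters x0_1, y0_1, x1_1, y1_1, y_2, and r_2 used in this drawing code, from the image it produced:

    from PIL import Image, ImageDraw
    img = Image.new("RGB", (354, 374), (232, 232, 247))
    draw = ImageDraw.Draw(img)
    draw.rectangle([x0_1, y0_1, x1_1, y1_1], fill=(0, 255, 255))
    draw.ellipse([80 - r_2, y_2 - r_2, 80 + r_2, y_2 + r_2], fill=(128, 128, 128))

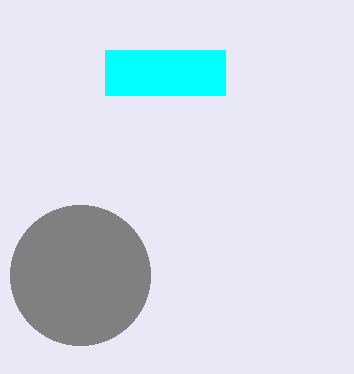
x0_1 = 105, y0_1 = 50, x1_1 = 225, y1_1 = 95, y_2 = 275, r_2 = 70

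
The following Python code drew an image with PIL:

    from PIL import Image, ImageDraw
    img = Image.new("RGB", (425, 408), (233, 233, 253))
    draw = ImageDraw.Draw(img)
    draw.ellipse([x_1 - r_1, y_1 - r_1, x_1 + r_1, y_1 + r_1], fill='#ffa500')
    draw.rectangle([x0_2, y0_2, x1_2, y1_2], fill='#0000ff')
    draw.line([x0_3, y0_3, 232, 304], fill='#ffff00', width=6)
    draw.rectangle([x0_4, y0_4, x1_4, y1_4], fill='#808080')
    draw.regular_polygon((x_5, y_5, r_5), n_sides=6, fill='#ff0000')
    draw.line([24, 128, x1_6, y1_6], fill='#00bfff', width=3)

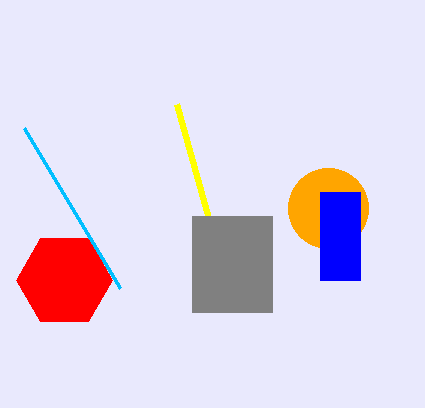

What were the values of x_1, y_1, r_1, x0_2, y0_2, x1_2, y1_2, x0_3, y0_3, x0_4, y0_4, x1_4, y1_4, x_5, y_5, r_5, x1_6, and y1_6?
x_1 = 328; y_1 = 208; r_1 = 40; x0_2 = 320; y0_2 = 192; x1_2 = 360; y1_2 = 280; x0_3 = 176; y0_3 = 104; x0_4 = 192; y0_4 = 216; x1_4 = 272; y1_4 = 312; x_5 = 64; y_5 = 280; r_5 = 48; x1_6 = 120; y1_6 = 288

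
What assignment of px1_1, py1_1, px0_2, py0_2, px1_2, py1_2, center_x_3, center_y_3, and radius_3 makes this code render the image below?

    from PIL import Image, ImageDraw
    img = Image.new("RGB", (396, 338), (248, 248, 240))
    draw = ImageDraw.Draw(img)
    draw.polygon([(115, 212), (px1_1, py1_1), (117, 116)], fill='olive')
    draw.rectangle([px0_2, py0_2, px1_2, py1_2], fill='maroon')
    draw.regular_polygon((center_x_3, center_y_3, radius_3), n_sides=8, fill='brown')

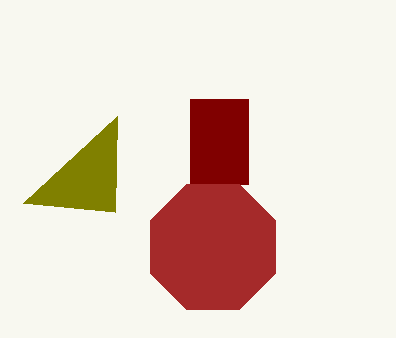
px1_1 = 23, py1_1 = 203, px0_2 = 190, py0_2 = 99, px1_2 = 248, py1_2 = 184, center_x_3 = 213, center_y_3 = 247, radius_3 = 68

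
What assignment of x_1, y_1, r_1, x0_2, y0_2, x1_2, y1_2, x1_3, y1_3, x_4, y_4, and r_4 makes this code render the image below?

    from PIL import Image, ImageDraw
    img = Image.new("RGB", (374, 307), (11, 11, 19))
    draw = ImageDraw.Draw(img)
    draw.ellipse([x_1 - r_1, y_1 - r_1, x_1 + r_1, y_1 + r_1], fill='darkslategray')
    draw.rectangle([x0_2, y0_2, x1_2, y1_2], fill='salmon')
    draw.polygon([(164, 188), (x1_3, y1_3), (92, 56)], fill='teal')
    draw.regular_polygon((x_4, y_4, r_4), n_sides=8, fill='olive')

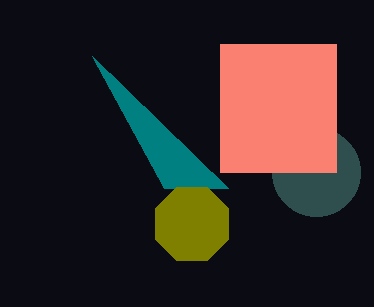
x_1 = 316, y_1 = 172, r_1 = 44, x0_2 = 220, y0_2 = 44, x1_2 = 336, y1_2 = 172, x1_3 = 228, y1_3 = 188, x_4 = 192, y_4 = 224, r_4 = 40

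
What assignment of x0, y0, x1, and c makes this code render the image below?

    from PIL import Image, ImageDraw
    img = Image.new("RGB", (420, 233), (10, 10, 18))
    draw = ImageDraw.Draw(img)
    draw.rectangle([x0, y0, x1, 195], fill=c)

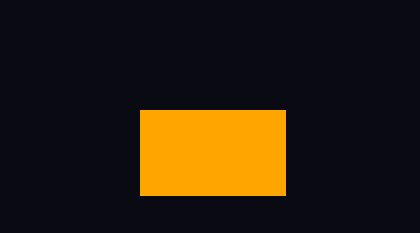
x0 = 140, y0 = 110, x1 = 285, c = 'orange'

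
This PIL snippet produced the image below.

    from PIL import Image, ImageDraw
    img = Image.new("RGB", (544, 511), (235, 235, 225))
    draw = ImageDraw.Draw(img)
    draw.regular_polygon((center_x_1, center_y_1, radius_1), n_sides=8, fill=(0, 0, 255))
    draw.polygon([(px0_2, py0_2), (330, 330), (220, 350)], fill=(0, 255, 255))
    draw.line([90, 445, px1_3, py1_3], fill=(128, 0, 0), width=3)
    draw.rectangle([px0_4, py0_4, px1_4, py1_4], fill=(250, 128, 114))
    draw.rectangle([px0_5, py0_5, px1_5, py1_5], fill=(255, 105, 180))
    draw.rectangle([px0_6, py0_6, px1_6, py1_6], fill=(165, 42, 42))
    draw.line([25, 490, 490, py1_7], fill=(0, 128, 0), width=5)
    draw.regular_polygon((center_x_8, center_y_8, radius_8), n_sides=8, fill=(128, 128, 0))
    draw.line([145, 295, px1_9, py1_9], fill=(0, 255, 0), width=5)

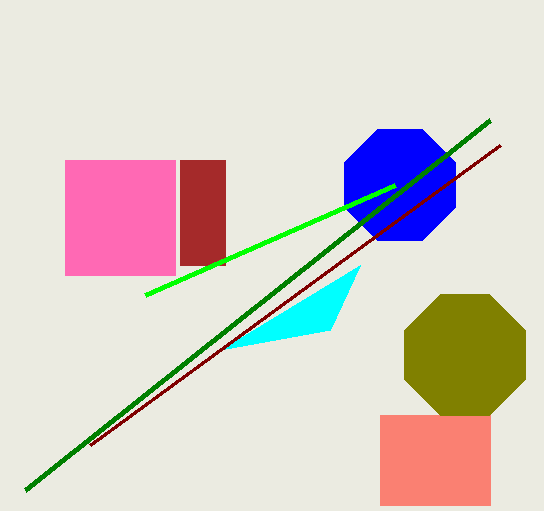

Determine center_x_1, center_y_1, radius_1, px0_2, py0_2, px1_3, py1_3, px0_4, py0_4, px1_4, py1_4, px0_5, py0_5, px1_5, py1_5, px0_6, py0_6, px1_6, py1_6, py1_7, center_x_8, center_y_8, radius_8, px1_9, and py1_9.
center_x_1 = 400; center_y_1 = 185; radius_1 = 60; px0_2 = 360; py0_2 = 265; px1_3 = 500; py1_3 = 145; px0_4 = 380; py0_4 = 415; px1_4 = 490; py1_4 = 505; px0_5 = 65; py0_5 = 160; px1_5 = 175; py1_5 = 275; px0_6 = 180; py0_6 = 160; px1_6 = 225; py1_6 = 265; py1_7 = 120; center_x_8 = 465; center_y_8 = 355; radius_8 = 65; px1_9 = 395; py1_9 = 185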